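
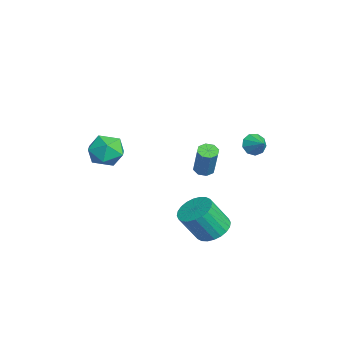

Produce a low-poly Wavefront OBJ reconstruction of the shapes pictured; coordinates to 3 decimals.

v 2.277 3.775 2.964
v 2.673 3.326 2.583
v 3.103 4.085 3.456
v 2.645 3.755 2.358
v 2.445 4.194 2.417
v 2.166 4.436 2.732
v 1.939 4.369 3.156
v 1.87 4.024 3.491
v 1.992 3.562 3.579
v 2.247 3.199 3.38
v 2.515 3.106 2.986
v 3.014 1.536 -2.687
v 3.573 2.293 -2.267
v 3.685 1.28 -0.593
v 3.126 0.524 -1.013
v 3.2 2.409 -2.172
v 3.312 1.396 -0.498
v 2.799 2.392 -2.155
v 2.911 1.379 -0.481
v 2.431 2.245 -2.22
v 2.543 1.232 -0.545
v 2.151 1.99 -2.355
v 2.263 0.977 -0.681
v 2.003 1.666 -2.541
v 2.115 0.653 -0.867
v 2.008 1.323 -2.749
v 2.12 0.31 -1.075
v 2.167 1.011 -2.948
v 2.279 -0.001 -1.274
v 2.455 0.78 -3.107
v 2.567 -0.233 -1.433
v 2.828 0.664 -3.202
v 2.94 -0.349 -1.528
v 3.229 0.681 -3.219
v 3.341 -0.332 -1.545
v 3.597 0.828 -3.155
v 3.709 -0.185 -1.48
v 3.877 1.083 -3.019
v 3.989 0.07 -1.345
v 4.025 1.407 -2.833
v 4.137 0.394 -1.159
v 4.02 1.75 -2.625
v 4.132 0.737 -0.951
v 3.861 2.061 -2.426
v 3.973 1.049 -0.752
v -1.555 1.921 -0.888
v -1.005 1.952 -1.126
v -0.215 2.01 0.711
v -0.765 1.979 0.948
v -1.191 2.366 -1.059
v -0.401 2.424 0.778
v -1.59 2.52 -0.892
v -0.8 2.578 0.944
v -1.969 2.323 -0.723
v -1.179 2.381 1.114
v -2.105 1.89 -0.651
v -1.315 1.948 1.186
v -1.919 1.476 -0.718
v -1.129 1.534 1.119
v -1.52 1.322 -0.884
v -0.73 1.38 0.952
v -1.141 1.519 -1.054
v -0.351 1.577 0.783
v -3.949 -2.055 -0.502
v -3.238 -2.729 -1.156
v -4.002 -3.411 0.836
v -3.291 -4.085 0.182
v -2.878 -3.1 0.678
v -2.845 -2.262 -0.149
v -4.395 -3.878 -0.171
v -4.362 -3.04 -0.998
v -3.514 -3.855 -0.952
v -2.576 -3.374 -0.427
v -4.664 -2.766 0.107
v -3.726 -2.285 0.632
f 2 1 4
f 2 4 3
f 4 1 5
f 4 5 3
f 5 1 6
f 5 6 3
f 6 1 7
f 6 7 3
f 7 1 8
f 7 8 3
f 8 1 9
f 8 9 3
f 9 1 10
f 9 10 3
f 10 1 11
f 10 11 3
f 11 1 2
f 11 2 3
f 13 12 16
f 13 16 14
f 14 16 17
f 14 17 15
f 16 12 18
f 16 18 17
f 17 18 19
f 17 19 15
f 18 12 20
f 18 20 19
f 19 20 21
f 19 21 15
f 20 12 22
f 20 22 21
f 21 22 23
f 21 23 15
f 22 12 24
f 22 24 23
f 23 24 25
f 23 25 15
f 24 12 26
f 24 26 25
f 25 26 27
f 25 27 15
f 26 12 28
f 26 28 27
f 27 28 29
f 27 29 15
f 28 12 30
f 28 30 29
f 29 30 31
f 29 31 15
f 30 12 32
f 30 32 31
f 31 32 33
f 31 33 15
f 32 12 34
f 32 34 33
f 33 34 35
f 33 35 15
f 34 12 36
f 34 36 35
f 35 36 37
f 35 37 15
f 36 12 38
f 36 38 37
f 37 38 39
f 37 39 15
f 38 12 40
f 38 40 39
f 39 40 41
f 39 41 15
f 40 12 42
f 40 42 41
f 41 42 43
f 41 43 15
f 42 12 44
f 42 44 43
f 43 44 45
f 43 45 15
f 44 12 13
f 44 13 45
f 45 13 14
f 45 14 15
f 47 46 50
f 47 50 48
f 48 50 51
f 48 51 49
f 50 46 52
f 50 52 51
f 51 52 53
f 51 53 49
f 52 46 54
f 52 54 53
f 53 54 55
f 53 55 49
f 54 46 56
f 54 56 55
f 55 56 57
f 55 57 49
f 56 46 58
f 56 58 57
f 57 58 59
f 57 59 49
f 58 46 60
f 58 60 59
f 59 60 61
f 59 61 49
f 60 46 62
f 60 62 61
f 61 62 63
f 61 63 49
f 62 46 47
f 62 47 63
f 63 47 48
f 63 48 49
f 64 75 69
f 64 69 65
f 64 65 71
f 64 71 74
f 64 74 75
f 65 69 73
f 69 75 68
f 75 74 66
f 74 71 70
f 71 65 72
f 67 73 68
f 67 68 66
f 67 66 70
f 67 70 72
f 67 72 73
f 68 73 69
f 66 68 75
f 70 66 74
f 72 70 71
f 73 72 65



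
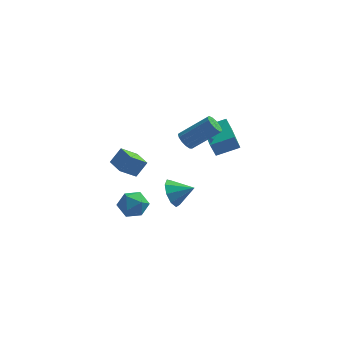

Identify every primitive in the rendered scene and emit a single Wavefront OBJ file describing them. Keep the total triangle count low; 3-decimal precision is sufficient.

v -0.767 0.126 2.656
v -0.37 0.237 2.141
v 1.285 0.566 3.489
v 0.887 0.454 4.004
v -0.513 0.567 2.236
v 1.142 0.896 3.585
v -0.737 0.756 2.464
v 0.918 1.085 3.813
v -0.97 0.746 2.753
v 0.684 1.075 4.102
v -1.14 0.538 3.012
v 0.515 0.867 4.36
v -1.191 0.2 3.157
v 0.464 0.529 4.505
v -1.107 -0.162 3.143
v 0.548 0.167 4.491
v -0.916 -0.433 2.974
v 0.739 -0.104 4.323
v -0.678 -0.526 2.704
v 0.977 -0.198 4.053
v -0.468 -0.413 2.419
v 1.187 -0.084 3.768
v -0.353 -0.128 2.209
v 1.302 0.201 3.558
v -3.873 -3.109 -0.833
v -3.097 -2.698 -0.402
v -3.543 -4.482 -0.118
v -2.767 -4.071 0.313
v -3.67 -3.803 0.575
v -3.874 -2.955 0.133
v -2.766 -4.225 -0.653
v -2.97 -3.377 -1.095
v -2.413 -3.388 -0.291
v -2.972 -3.127 0.468
v -3.668 -4.053 -0.988
v -4.227 -3.792 -0.229
v -1.667 1.72 -3.203
v -1.288 2.305 -3.974
v -0.373 1.68 -2.597
v -1.522 2.721 -3.447
v -1.824 2.668 -2.805
v -2.053 2.172 -2.349
v -2.101 1.464 -2.293
v -1.946 0.876 -2.663
v -1.661 0.683 -3.285
v -1.379 0.975 -3.869
v -1.232 1.616 -4.141
v 0.786 2.765 -0.411
v 0.449 2.568 0.628
v 0.133 4.786 -0.239
v -0.204 4.588 0.8
v 2.184 3.172 0.12
v 1.847 2.974 1.159
v 1.531 5.192 0.292
v 1.194 4.995 1.331
v -3.273 -2.429 1.256
v -4.131 -2.96 2.06
v -3.965 -1.39 1.202
v -4.823 -1.921 2.007
v -2.697 -1.999 2.153
v -3.555 -2.53 2.958
v -3.389 -0.96 2.1
v -4.247 -1.491 2.904
f 2 1 5
f 2 5 3
f 3 5 6
f 3 6 4
f 5 1 7
f 5 7 6
f 6 7 8
f 6 8 4
f 7 1 9
f 7 9 8
f 8 9 10
f 8 10 4
f 9 1 11
f 9 11 10
f 10 11 12
f 10 12 4
f 11 1 13
f 11 13 12
f 12 13 14
f 12 14 4
f 13 1 15
f 13 15 14
f 14 15 16
f 14 16 4
f 15 1 17
f 15 17 16
f 16 17 18
f 16 18 4
f 17 1 19
f 17 19 18
f 18 19 20
f 18 20 4
f 19 1 21
f 19 21 20
f 20 21 22
f 20 22 4
f 21 1 23
f 21 23 22
f 22 23 24
f 22 24 4
f 23 1 2
f 23 2 24
f 24 2 3
f 24 3 4
f 25 36 30
f 25 30 26
f 25 26 32
f 25 32 35
f 25 35 36
f 26 30 34
f 30 36 29
f 36 35 27
f 35 32 31
f 32 26 33
f 28 34 29
f 28 29 27
f 28 27 31
f 28 31 33
f 28 33 34
f 29 34 30
f 27 29 36
f 31 27 35
f 33 31 32
f 34 33 26
f 38 37 40
f 38 40 39
f 40 37 41
f 40 41 39
f 41 37 42
f 41 42 39
f 42 37 43
f 42 43 39
f 43 37 44
f 43 44 39
f 44 37 45
f 44 45 39
f 45 37 46
f 45 46 39
f 46 37 47
f 46 47 39
f 47 37 38
f 47 38 39
f 49 51 48
f 52 49 48
f 48 51 50
f 50 52 48
f 49 55 51
f 53 49 52
f 53 55 49
f 51 55 50
f 54 52 50
f 50 55 54
f 54 53 52
f 55 53 54
f 57 59 56
f 60 57 56
f 56 59 58
f 58 60 56
f 57 63 59
f 61 57 60
f 61 63 57
f 59 63 58
f 62 60 58
f 58 63 62
f 62 61 60
f 63 61 62



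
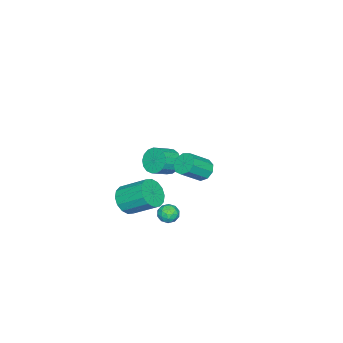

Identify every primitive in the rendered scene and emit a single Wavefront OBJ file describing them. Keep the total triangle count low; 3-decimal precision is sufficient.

v 3.468 2.422 2.631
v 3.929 2.918 2.455
v 4.914 2.334 3.393
v 4.452 1.838 3.569
v 3.664 3.065 2.826
v 4.649 2.481 3.763
v 3.307 2.912 3.105
v 4.291 2.327 4.043
v 3.025 2.529 3.163
v 4.009 1.945 4.1
v 2.95 2.096 2.972
v 3.935 1.512 3.909
v 3.118 1.816 2.621
v 4.102 1.232 3.559
v 3.449 1.819 2.275
v 4.433 1.235 3.213
v 3.789 2.105 2.096
v 4.774 1.521 3.034
v 3.979 2.539 2.167
v 4.963 1.954 3.105
v 0.343 -0.701 -3.698
v 0.688 -0.537 -4.24
v 1.092 -1.423 -3.44
v 1.437 -1.259 -3.982
v 1.385 -0.83 -3.48
v 0.922 -0.384 -3.64
v 0.858 -1.576 -4.04
v 0.395 -1.13 -4.2
v 1.006 -1.079 -4.451
v 1.331 -0.617 -4.105
v 0.449 -1.343 -3.575
v 0.774 -0.881 -3.229
v 0.45 -0.556 -3.992
v 1.33 -1.404 -3.688
v 1.3 -1.152 -3.393
v 1.502 -1.056 -3.712
v 0.588 -0.465 -3.639
v 0.79 -0.369 -3.957
v 1.2 -0.541 -3.511
v 0.99 -1.591 -3.723
v 1.192 -1.495 -4.041
v 0.278 -0.904 -3.968
v 0.48 -0.808 -4.287
v 0.58 -1.419 -4.169
v 0.839 -0.778 -4.434
v 1.279 -1.202 -4.283
v 0.939 -1.389 -4.317
v 0.667 -1.126 -4.411
v 1.03 -0.507 -4.231
v 1.471 -0.931 -4.079
v 1.44 -0.678 -3.785
v 1.168 -0.416 -3.878
v 1.217 -0.825 -4.355
v 0.309 -1.029 -3.601
v 0.75 -1.453 -3.449
v 0.612 -1.544 -3.802
v 0.34 -1.282 -3.895
v 0.501 -0.758 -3.397
v 0.941 -1.182 -3.246
v 1.113 -0.834 -3.269
v 0.841 -0.571 -3.363
v 0.563 -1.135 -3.325
v 1.694 -3.089 -2.928
v 2.61 -2.878 -3.124
v 2.481 -1.339 -2.068
v 1.566 -1.551 -1.872
v 2.347 -2.654 -3.482
v 2.218 -1.116 -2.426
v 1.909 -2.547 -3.691
v 1.78 -1.009 -2.635
v 1.414 -2.586 -3.696
v 1.285 -1.048 -2.64
v 0.993 -2.759 -3.495
v 0.865 -1.221 -2.439
v 0.761 -3.02 -3.142
v 0.632 -1.482 -2.086
v 0.779 -3.301 -2.732
v 0.65 -1.762 -1.676
v 1.042 -3.524 -2.374
v 0.913 -1.986 -1.318
v 1.48 -3.631 -2.165
v 1.351 -2.093 -1.109
v 1.975 -3.592 -2.16
v 1.846 -2.054 -1.104
v 2.395 -3.419 -2.361
v 2.267 -1.881 -1.305
v 2.628 -3.158 -2.714
v 2.499 -1.62 -1.658
v -3.492 -3.29 -3.187
v -3.14 -3.567 -3.956
v -2.115 -3.968 -3.342
v -2.468 -3.69 -2.573
v -3.004 -3.165 -3.921
v -1.979 -3.566 -3.307
v -2.98 -2.791 -3.717
v -1.955 -3.192 -3.103
v -3.073 -2.532 -3.392
v -2.048 -2.933 -2.778
v -3.262 -2.446 -3.02
v -2.238 -2.847 -2.407
v -3.504 -2.554 -2.687
v -2.479 -2.954 -2.073
v -3.743 -2.83 -2.468
v -2.719 -3.23 -1.854
v -3.925 -3.211 -2.413
v -2.9 -3.612 -1.799
v -4.008 -3.611 -2.536
v -2.983 -4.011 -1.922
v -3.972 -3.936 -2.808
v -2.948 -4.337 -2.194
v -3.827 -4.114 -3.167
v -2.802 -4.515 -2.553
v -3.605 -4.103 -3.53
v -2.58 -4.504 -2.916
v -3.357 -3.905 -3.815
v -2.332 -4.306 -3.201
f 2 1 5
f 2 5 3
f 3 5 6
f 3 6 4
f 5 1 7
f 5 7 6
f 6 7 8
f 6 8 4
f 7 1 9
f 7 9 8
f 8 9 10
f 8 10 4
f 9 1 11
f 9 11 10
f 10 11 12
f 10 12 4
f 11 1 13
f 11 13 12
f 12 13 14
f 12 14 4
f 13 1 15
f 13 15 14
f 14 15 16
f 14 16 4
f 15 1 17
f 15 17 16
f 16 17 18
f 16 18 4
f 17 1 19
f 17 19 18
f 18 19 20
f 18 20 4
f 19 1 2
f 19 2 20
f 20 2 3
f 20 3 4
f 21 58 37
f 58 32 61
f 37 61 26
f 58 61 37
f 21 37 33
f 37 26 38
f 33 38 22
f 37 38 33
f 21 33 42
f 33 22 43
f 42 43 28
f 33 43 42
f 21 42 54
f 42 28 57
f 54 57 31
f 42 57 54
f 21 54 58
f 54 31 62
f 58 62 32
f 54 62 58
f 22 38 49
f 38 26 52
f 49 52 30
f 38 52 49
f 26 61 39
f 61 32 60
f 39 60 25
f 61 60 39
f 32 62 59
f 62 31 55
f 59 55 23
f 62 55 59
f 31 57 56
f 57 28 44
f 56 44 27
f 57 44 56
f 28 43 48
f 43 22 45
f 48 45 29
f 43 45 48
f 24 50 36
f 50 30 51
f 36 51 25
f 50 51 36
f 24 36 34
f 36 25 35
f 34 35 23
f 36 35 34
f 24 34 41
f 34 23 40
f 41 40 27
f 34 40 41
f 24 41 46
f 41 27 47
f 46 47 29
f 41 47 46
f 24 46 50
f 46 29 53
f 50 53 30
f 46 53 50
f 25 51 39
f 51 30 52
f 39 52 26
f 51 52 39
f 23 35 59
f 35 25 60
f 59 60 32
f 35 60 59
f 27 40 56
f 40 23 55
f 56 55 31
f 40 55 56
f 29 47 48
f 47 27 44
f 48 44 28
f 47 44 48
f 30 53 49
f 53 29 45
f 49 45 22
f 53 45 49
f 64 63 67
f 64 67 65
f 65 67 68
f 65 68 66
f 67 63 69
f 67 69 68
f 68 69 70
f 68 70 66
f 69 63 71
f 69 71 70
f 70 71 72
f 70 72 66
f 71 63 73
f 71 73 72
f 72 73 74
f 72 74 66
f 73 63 75
f 73 75 74
f 74 75 76
f 74 76 66
f 75 63 77
f 75 77 76
f 76 77 78
f 76 78 66
f 77 63 79
f 77 79 78
f 78 79 80
f 78 80 66
f 79 63 81
f 79 81 80
f 80 81 82
f 80 82 66
f 81 63 83
f 81 83 82
f 82 83 84
f 82 84 66
f 83 63 85
f 83 85 84
f 84 85 86
f 84 86 66
f 85 63 87
f 85 87 86
f 86 87 88
f 86 88 66
f 87 63 64
f 87 64 88
f 88 64 65
f 88 65 66
f 90 89 93
f 90 93 91
f 91 93 94
f 91 94 92
f 93 89 95
f 93 95 94
f 94 95 96
f 94 96 92
f 95 89 97
f 95 97 96
f 96 97 98
f 96 98 92
f 97 89 99
f 97 99 98
f 98 99 100
f 98 100 92
f 99 89 101
f 99 101 100
f 100 101 102
f 100 102 92
f 101 89 103
f 101 103 102
f 102 103 104
f 102 104 92
f 103 89 105
f 103 105 104
f 104 105 106
f 104 106 92
f 105 89 107
f 105 107 106
f 106 107 108
f 106 108 92
f 107 89 109
f 107 109 108
f 108 109 110
f 108 110 92
f 109 89 111
f 109 111 110
f 110 111 112
f 110 112 92
f 111 89 113
f 111 113 112
f 112 113 114
f 112 114 92
f 113 89 115
f 113 115 114
f 114 115 116
f 114 116 92
f 115 89 90
f 115 90 116
f 116 90 91
f 116 91 92



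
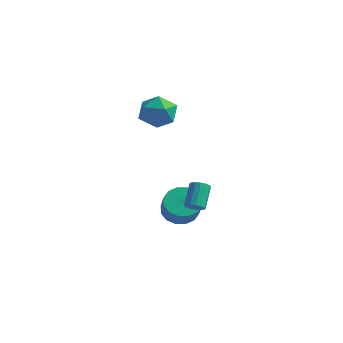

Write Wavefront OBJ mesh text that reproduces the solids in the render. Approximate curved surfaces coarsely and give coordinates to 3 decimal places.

v 1.988 -1.473 -1.091
v 2.429 -1.161 -1.198
v 2.032 -0.216 -0.076
v 1.592 -0.527 0.031
v 2.222 -1.054 -1.361
v 1.825 -0.109 -0.239
v 1.952 -1.059 -1.452
v 1.556 -0.114 -0.33
v 1.692 -1.175 -1.446
v 1.296 -0.23 -0.324
v 1.512 -1.371 -1.346
v 1.115 -0.425 -0.223
v 1.459 -1.594 -1.176
v 1.062 -0.648 -0.054
v 1.548 -1.784 -0.984
v 1.151 -0.839 0.138
v 1.755 -1.891 -0.821
v 1.358 -0.946 0.301
v 2.024 -1.886 -0.73
v 1.628 -0.941 0.392
v 2.284 -1.77 -0.736
v 1.888 -0.825 0.386
v 2.465 -1.575 -0.837
v 2.068 -0.629 0.286
v 2.518 -1.352 -1.006
v 2.121 -0.406 0.116
v -0.787 0.781 -3.007
v 0.061 1.336 -3.238
v 0.855 0.595 -2.104
v 0.007 0.039 -1.873
v -0.199 1.626 -2.866
v 0.596 0.885 -1.733
v -0.616 1.69 -2.532
v 0.178 0.949 -1.399
v -1.079 1.51 -2.325
v -0.285 0.769 -1.192
v -1.464 1.134 -2.301
v -0.67 0.393 -1.168
v -1.668 0.664 -2.466
v -0.874 -0.077 -1.332
v -1.635 0.225 -2.776
v -0.841 -0.516 -1.642
v -1.376 -0.065 -3.147
v -0.581 -0.806 -2.014
v -0.958 -0.129 -3.481
v -0.164 -0.87 -2.348
v -0.495 0.051 -3.688
v 0.299 -0.69 -2.555
v -0.11 0.427 -3.712
v 0.684 -0.314 -2.579
v 0.094 0.897 -3.548
v 0.888 0.156 -2.414
v -2.609 1.634 4.257
v -1.989 1.618 3.268
v -2.411 -0.238 4.412
v -1.791 -0.254 3.423
v -1.345 0.237 4.384
v -1.468 1.394 4.288
v -2.932 -0.014 3.392
v -3.055 1.143 3.296
v -2.188 0.6 2.734
v -1.208 0.754 3.347
v -3.192 0.626 4.333
v -2.212 0.78 4.946
f 2 1 5
f 2 5 3
f 3 5 6
f 3 6 4
f 5 1 7
f 5 7 6
f 6 7 8
f 6 8 4
f 7 1 9
f 7 9 8
f 8 9 10
f 8 10 4
f 9 1 11
f 9 11 10
f 10 11 12
f 10 12 4
f 11 1 13
f 11 13 12
f 12 13 14
f 12 14 4
f 13 1 15
f 13 15 14
f 14 15 16
f 14 16 4
f 15 1 17
f 15 17 16
f 16 17 18
f 16 18 4
f 17 1 19
f 17 19 18
f 18 19 20
f 18 20 4
f 19 1 21
f 19 21 20
f 20 21 22
f 20 22 4
f 21 1 23
f 21 23 22
f 22 23 24
f 22 24 4
f 23 1 25
f 23 25 24
f 24 25 26
f 24 26 4
f 25 1 2
f 25 2 26
f 26 2 3
f 26 3 4
f 28 27 31
f 28 31 29
f 29 31 32
f 29 32 30
f 31 27 33
f 31 33 32
f 32 33 34
f 32 34 30
f 33 27 35
f 33 35 34
f 34 35 36
f 34 36 30
f 35 27 37
f 35 37 36
f 36 37 38
f 36 38 30
f 37 27 39
f 37 39 38
f 38 39 40
f 38 40 30
f 39 27 41
f 39 41 40
f 40 41 42
f 40 42 30
f 41 27 43
f 41 43 42
f 42 43 44
f 42 44 30
f 43 27 45
f 43 45 44
f 44 45 46
f 44 46 30
f 45 27 47
f 45 47 46
f 46 47 48
f 46 48 30
f 47 27 49
f 47 49 48
f 48 49 50
f 48 50 30
f 49 27 51
f 49 51 50
f 50 51 52
f 50 52 30
f 51 27 28
f 51 28 52
f 52 28 29
f 52 29 30
f 53 64 58
f 53 58 54
f 53 54 60
f 53 60 63
f 53 63 64
f 54 58 62
f 58 64 57
f 64 63 55
f 63 60 59
f 60 54 61
f 56 62 57
f 56 57 55
f 56 55 59
f 56 59 61
f 56 61 62
f 57 62 58
f 55 57 64
f 59 55 63
f 61 59 60
f 62 61 54



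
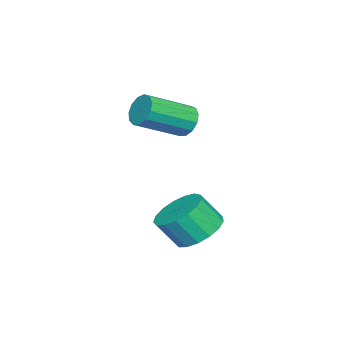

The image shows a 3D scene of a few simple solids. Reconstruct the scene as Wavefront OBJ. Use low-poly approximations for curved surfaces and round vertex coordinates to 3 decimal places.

v -1.114 0.764 0.631
v -0.628 0.91 0.148
v 0.6 -0.338 1.007
v 0.114 -0.484 1.489
v -0.573 1.167 0.443
v 0.655 -0.082 1.301
v -0.689 1.296 0.797
v 0.538 0.047 1.656
v -0.941 1.256 1.098
v 0.287 0.007 1.957
v -1.247 1.06 1.251
v -0.02 -0.189 2.11
v -1.511 0.77 1.207
v -0.284 -0.479 2.066
v -1.649 0.478 0.98
v -0.421 -0.77 1.838
v -1.617 0.278 0.642
v -0.389 -0.971 1.5
v -1.425 0.231 0.3
v -0.197 -1.017 1.159
v -1.134 0.354 0.064
v 0.093 -0.894 0.922
v -0.837 0.607 0.007
v 0.39 -0.641 0.866
v 2.106 2.315 -2.962
v 2.797 1.828 -3.458
v 3.045 1.138 -2.433
v 2.354 1.625 -1.938
v 3.028 2.19 -3.27
v 3.276 1.501 -2.245
v 3.047 2.581 -3.012
v 3.296 1.892 -1.987
v 2.851 2.911 -2.742
v 3.1 2.222 -1.717
v 2.485 3.105 -2.523
v 2.733 2.415 -1.498
v 2.031 3.117 -2.405
v 2.28 2.428 -1.38
v 1.594 2.946 -2.414
v 1.843 2.256 -1.389
v 1.275 2.63 -2.549
v 1.524 1.94 -1.524
v 1.146 2.242 -2.779
v 1.395 1.552 -1.754
v 1.237 1.87 -3.05
v 1.485 1.181 -2.026
v 1.526 1.601 -3.302
v 1.775 0.911 -2.277
v 1.949 1.495 -3.476
v 2.198 0.805 -2.451
v 2.407 1.577 -3.532
v 2.656 0.887 -2.507
f 2 1 5
f 2 5 3
f 3 5 6
f 3 6 4
f 5 1 7
f 5 7 6
f 6 7 8
f 6 8 4
f 7 1 9
f 7 9 8
f 8 9 10
f 8 10 4
f 9 1 11
f 9 11 10
f 10 11 12
f 10 12 4
f 11 1 13
f 11 13 12
f 12 13 14
f 12 14 4
f 13 1 15
f 13 15 14
f 14 15 16
f 14 16 4
f 15 1 17
f 15 17 16
f 16 17 18
f 16 18 4
f 17 1 19
f 17 19 18
f 18 19 20
f 18 20 4
f 19 1 21
f 19 21 20
f 20 21 22
f 20 22 4
f 21 1 23
f 21 23 22
f 22 23 24
f 22 24 4
f 23 1 2
f 23 2 24
f 24 2 3
f 24 3 4
f 26 25 29
f 26 29 27
f 27 29 30
f 27 30 28
f 29 25 31
f 29 31 30
f 30 31 32
f 30 32 28
f 31 25 33
f 31 33 32
f 32 33 34
f 32 34 28
f 33 25 35
f 33 35 34
f 34 35 36
f 34 36 28
f 35 25 37
f 35 37 36
f 36 37 38
f 36 38 28
f 37 25 39
f 37 39 38
f 38 39 40
f 38 40 28
f 39 25 41
f 39 41 40
f 40 41 42
f 40 42 28
f 41 25 43
f 41 43 42
f 42 43 44
f 42 44 28
f 43 25 45
f 43 45 44
f 44 45 46
f 44 46 28
f 45 25 47
f 45 47 46
f 46 47 48
f 46 48 28
f 47 25 49
f 47 49 48
f 48 49 50
f 48 50 28
f 49 25 51
f 49 51 50
f 50 51 52
f 50 52 28
f 51 25 26
f 51 26 52
f 52 26 27
f 52 27 28



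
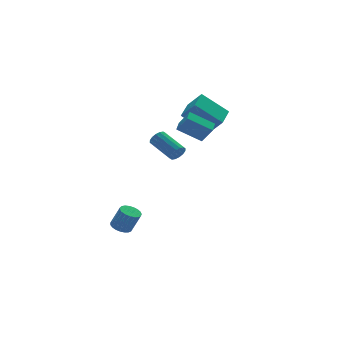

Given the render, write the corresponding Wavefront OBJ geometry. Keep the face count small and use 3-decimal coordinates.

v -2.849 1.936 -4.4
v -2.399 1.496 -4.683
v -1.941 1.104 -3.342
v -2.391 1.544 -3.06
v -2.244 1.737 -4.665
v -1.786 1.345 -3.325
v -2.194 2.012 -4.602
v -1.735 1.62 -3.261
v -2.257 2.274 -4.504
v -1.798 1.882 -3.163
v -2.422 2.478 -4.388
v -1.964 2.086 -3.047
v -2.661 2.588 -4.274
v -2.203 2.196 -2.933
v -2.933 2.585 -4.182
v -2.475 2.193 -2.841
v -3.19 2.47 -4.127
v -2.732 2.078 -2.787
v -3.388 2.263 -4.12
v -2.93 1.871 -2.78
v -3.493 1.999 -4.162
v -3.035 1.607 -2.821
v -3.487 1.724 -4.244
v -3.029 1.332 -2.904
v -3.37 1.486 -4.354
v -2.912 1.094 -3.013
v -3.163 1.326 -4.471
v -2.705 0.934 -3.131
v -2.902 1.271 -4.577
v -2.444 0.879 -3.236
v -2.632 1.331 -4.652
v -2.174 0.939 -3.311
v 2.624 1.637 2.434
v 3.209 0.938 3.458
v 1.217 2.452 3.795
v 1.802 1.753 4.818
v 3.638 2.907 2.722
v 4.223 2.208 3.745
v 2.231 3.722 4.082
v 2.816 3.023 5.106
v -0.5 -0.947 2.294
v -0.26 -0.643 1.862
v -0.84 0.911 2.635
v -1.08 0.607 3.066
v -0.539 -0.701 1.77
v -1.119 0.853 2.542
v -0.809 -0.826 1.818
v -1.388 0.729 2.59
v -0.995 -0.982 1.993
v -1.575 0.572 2.766
v -1.049 -1.13 2.249
v -1.629 0.425 3.022
v -0.956 -1.228 2.517
v -1.535 0.326 3.29
v -0.74 -1.251 2.725
v -1.32 0.303 3.498
v -0.461 -1.193 2.818
v -1.041 0.361 3.59
v -0.192 -1.069 2.77
v -0.771 0.486 3.542
v -0.005 -0.912 2.594
v -0.585 0.642 3.367
v 0.049 -0.765 2.338
v -0.531 0.79 3.111
v -0.045 -0.666 2.07
v -0.624 0.888 2.843
v 1.826 -0.65 3.64
v 0.513 -0.002 4.562
v 1.392 -0.104 2.639
v 0.079 0.544 3.56
v 2.301 0.056 3.82
v 0.988 0.704 4.741
v 1.867 0.602 2.818
v 0.554 1.25 3.74
f 2 1 5
f 2 5 3
f 3 5 6
f 3 6 4
f 5 1 7
f 5 7 6
f 6 7 8
f 6 8 4
f 7 1 9
f 7 9 8
f 8 9 10
f 8 10 4
f 9 1 11
f 9 11 10
f 10 11 12
f 10 12 4
f 11 1 13
f 11 13 12
f 12 13 14
f 12 14 4
f 13 1 15
f 13 15 14
f 14 15 16
f 14 16 4
f 15 1 17
f 15 17 16
f 16 17 18
f 16 18 4
f 17 1 19
f 17 19 18
f 18 19 20
f 18 20 4
f 19 1 21
f 19 21 20
f 20 21 22
f 20 22 4
f 21 1 23
f 21 23 22
f 22 23 24
f 22 24 4
f 23 1 25
f 23 25 24
f 24 25 26
f 24 26 4
f 25 1 27
f 25 27 26
f 26 27 28
f 26 28 4
f 27 1 29
f 27 29 28
f 28 29 30
f 28 30 4
f 29 1 31
f 29 31 30
f 30 31 32
f 30 32 4
f 31 1 2
f 31 2 32
f 32 2 3
f 32 3 4
f 34 36 33
f 37 34 33
f 33 36 35
f 35 37 33
f 34 40 36
f 38 34 37
f 38 40 34
f 36 40 35
f 39 37 35
f 35 40 39
f 39 38 37
f 40 38 39
f 42 41 45
f 42 45 43
f 43 45 46
f 43 46 44
f 45 41 47
f 45 47 46
f 46 47 48
f 46 48 44
f 47 41 49
f 47 49 48
f 48 49 50
f 48 50 44
f 49 41 51
f 49 51 50
f 50 51 52
f 50 52 44
f 51 41 53
f 51 53 52
f 52 53 54
f 52 54 44
f 53 41 55
f 53 55 54
f 54 55 56
f 54 56 44
f 55 41 57
f 55 57 56
f 56 57 58
f 56 58 44
f 57 41 59
f 57 59 58
f 58 59 60
f 58 60 44
f 59 41 61
f 59 61 60
f 60 61 62
f 60 62 44
f 61 41 63
f 61 63 62
f 62 63 64
f 62 64 44
f 63 41 65
f 63 65 64
f 64 65 66
f 64 66 44
f 65 41 42
f 65 42 66
f 66 42 43
f 66 43 44
f 68 70 67
f 71 68 67
f 67 70 69
f 69 71 67
f 68 74 70
f 72 68 71
f 72 74 68
f 70 74 69
f 73 71 69
f 69 74 73
f 73 72 71
f 74 72 73



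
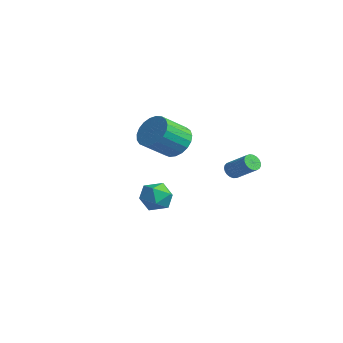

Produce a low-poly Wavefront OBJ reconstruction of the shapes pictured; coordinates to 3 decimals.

v -2.506 2.646 -4.696
v -2.059 3.24 -3.908
v -2.281 1.2 -3.732
v -1.834 1.794 -2.944
v -2.891 1.89 -3.162
v -3.03 2.784 -3.758
v -1.31 1.656 -3.882
v -1.449 2.55 -4.478
v -1.32 2.628 -3.406
v -2.297 2.773 -2.96
v -2.043 1.667 -4.68
v -3.02 1.812 -4.234
v 3.13 3.518 -0.199
v 3.48 3.345 -0.601
v 4.76 3.708 0.358
v 4.41 3.882 0.759
v 3.455 3.57 -0.653
v 4.735 3.933 0.306
v 3.373 3.787 -0.626
v 4.654 4.15 0.332
v 3.25 3.957 -0.526
v 4.53 4.32 0.433
v 3.106 4.052 -0.369
v 4.386 4.415 0.589
v 2.966 4.054 -0.183
v 4.246 4.417 0.775
v 2.854 3.963 0
v 4.135 4.326 0.959
v 2.79 3.796 0.149
v 4.071 4.159 1.108
v 2.785 3.581 0.238
v 4.065 3.944 1.196
v 2.839 3.355 0.251
v 4.12 3.718 1.209
v 2.944 3.157 0.186
v 4.224 3.52 1.144
v 3.081 3.022 0.055
v 4.361 3.385 1.013
v 3.226 2.972 -0.121
v 4.506 3.335 0.838
v 3.355 3.017 -0.31
v 4.635 3.381 0.649
v 3.444 3.149 -0.479
v 4.724 3.512 0.479
v 2.088 0.71 2.162
v 2.761 0.196 1.493
v 2.725 -1.304 2.608
v 2.052 -0.79 3.278
v 3.047 0.399 1.774
v 3.01 -1.102 2.89
v 3.166 0.655 2.123
v 3.13 -0.845 3.238
v 3.099 0.921 2.479
v 3.063 -0.579 3.594
v 2.857 1.151 2.78
v 2.821 -0.35 3.895
v 2.482 1.304 2.974
v 2.446 -0.197 4.089
v 2.039 1.355 3.028
v 2.003 -0.146 4.143
v 1.605 1.294 2.932
v 1.569 -0.207 4.047
v 1.254 1.132 2.703
v 1.218 -0.368 3.818
v 1.047 0.898 2.381
v 1.011 -0.603 3.496
v 1.02 0.631 2.021
v 0.984 -0.87 3.136
v 1.178 0.377 1.685
v 1.142 -1.123 2.8
v 1.493 0.182 1.432
v 1.457 -1.319 2.547
v 1.911 0.077 1.305
v 1.875 -1.423 2.421
v 2.36 0.083 1.327
v 2.324 -1.418 2.442
f 1 12 6
f 1 6 2
f 1 2 8
f 1 8 11
f 1 11 12
f 2 6 10
f 6 12 5
f 12 11 3
f 11 8 7
f 8 2 9
f 4 10 5
f 4 5 3
f 4 3 7
f 4 7 9
f 4 9 10
f 5 10 6
f 3 5 12
f 7 3 11
f 9 7 8
f 10 9 2
f 14 13 17
f 14 17 15
f 15 17 18
f 15 18 16
f 17 13 19
f 17 19 18
f 18 19 20
f 18 20 16
f 19 13 21
f 19 21 20
f 20 21 22
f 20 22 16
f 21 13 23
f 21 23 22
f 22 23 24
f 22 24 16
f 23 13 25
f 23 25 24
f 24 25 26
f 24 26 16
f 25 13 27
f 25 27 26
f 26 27 28
f 26 28 16
f 27 13 29
f 27 29 28
f 28 29 30
f 28 30 16
f 29 13 31
f 29 31 30
f 30 31 32
f 30 32 16
f 31 13 33
f 31 33 32
f 32 33 34
f 32 34 16
f 33 13 35
f 33 35 34
f 34 35 36
f 34 36 16
f 35 13 37
f 35 37 36
f 36 37 38
f 36 38 16
f 37 13 39
f 37 39 38
f 38 39 40
f 38 40 16
f 39 13 41
f 39 41 40
f 40 41 42
f 40 42 16
f 41 13 43
f 41 43 42
f 42 43 44
f 42 44 16
f 43 13 14
f 43 14 44
f 44 14 15
f 44 15 16
f 46 45 49
f 46 49 47
f 47 49 50
f 47 50 48
f 49 45 51
f 49 51 50
f 50 51 52
f 50 52 48
f 51 45 53
f 51 53 52
f 52 53 54
f 52 54 48
f 53 45 55
f 53 55 54
f 54 55 56
f 54 56 48
f 55 45 57
f 55 57 56
f 56 57 58
f 56 58 48
f 57 45 59
f 57 59 58
f 58 59 60
f 58 60 48
f 59 45 61
f 59 61 60
f 60 61 62
f 60 62 48
f 61 45 63
f 61 63 62
f 62 63 64
f 62 64 48
f 63 45 65
f 63 65 64
f 64 65 66
f 64 66 48
f 65 45 67
f 65 67 66
f 66 67 68
f 66 68 48
f 67 45 69
f 67 69 68
f 68 69 70
f 68 70 48
f 69 45 71
f 69 71 70
f 70 71 72
f 70 72 48
f 71 45 73
f 71 73 72
f 72 73 74
f 72 74 48
f 73 45 75
f 73 75 74
f 74 75 76
f 74 76 48
f 75 45 46
f 75 46 76
f 76 46 47
f 76 47 48



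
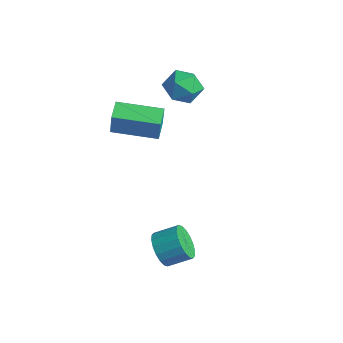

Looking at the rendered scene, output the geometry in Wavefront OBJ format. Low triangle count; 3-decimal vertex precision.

v -1.788 3.706 2.163
v -1.021 3.806 2.762
v -2.259 2.434 2.978
v -1.492 2.534 3.577
v -2.216 3.19 3.596
v -1.925 3.977 3.093
v -1.355 2.263 2.647
v -1.064 3.05 2.144
v -0.753 2.914 3.061
v -1.286 3.487 3.648
v -1.994 2.753 2.092
v -2.527 3.326 2.679
v 2.432 -1.533 -2.734
v 2.886 -1.424 -3.468
v 3.543 -0.599 -2.939
v 3.088 -0.707 -2.206
v 2.597 -1.169 -3.507
v 3.254 -0.344 -2.978
v 2.275 -0.986 -3.393
v 2.932 -0.161 -2.864
v 1.985 -0.912 -3.149
v 2.642 -0.086 -2.62
v 1.782 -0.96 -2.822
v 2.439 -0.135 -2.293
v 1.709 -1.122 -2.478
v 2.366 -0.297 -1.949
v 1.778 -1.365 -2.185
v 2.435 -0.54 -1.656
v 1.977 -1.641 -2.001
v 2.634 -0.816 -1.472
v 2.266 -1.896 -1.962
v 2.923 -1.071 -1.433
v 2.588 -2.079 -2.076
v 3.245 -1.254 -1.547
v 2.878 -2.154 -2.32
v 3.535 -1.328 -1.791
v 3.081 -2.105 -2.647
v 3.738 -1.28 -2.118
v 3.154 -1.943 -2.991
v 3.811 -1.118 -2.462
v 3.085 -1.7 -3.284
v 3.742 -0.875 -2.755
v -2.766 0.197 1.695
v -2.456 0.049 2.991
v -1.201 1.597 1.481
v -0.891 1.448 2.776
v -2.149 -0.528 1.464
v -1.839 -0.677 2.759
v -0.584 0.871 1.249
v -0.274 0.723 2.545
f 1 12 6
f 1 6 2
f 1 2 8
f 1 8 11
f 1 11 12
f 2 6 10
f 6 12 5
f 12 11 3
f 11 8 7
f 8 2 9
f 4 10 5
f 4 5 3
f 4 3 7
f 4 7 9
f 4 9 10
f 5 10 6
f 3 5 12
f 7 3 11
f 9 7 8
f 10 9 2
f 14 13 17
f 14 17 15
f 15 17 18
f 15 18 16
f 17 13 19
f 17 19 18
f 18 19 20
f 18 20 16
f 19 13 21
f 19 21 20
f 20 21 22
f 20 22 16
f 21 13 23
f 21 23 22
f 22 23 24
f 22 24 16
f 23 13 25
f 23 25 24
f 24 25 26
f 24 26 16
f 25 13 27
f 25 27 26
f 26 27 28
f 26 28 16
f 27 13 29
f 27 29 28
f 28 29 30
f 28 30 16
f 29 13 31
f 29 31 30
f 30 31 32
f 30 32 16
f 31 13 33
f 31 33 32
f 32 33 34
f 32 34 16
f 33 13 35
f 33 35 34
f 34 35 36
f 34 36 16
f 35 13 37
f 35 37 36
f 36 37 38
f 36 38 16
f 37 13 39
f 37 39 38
f 38 39 40
f 38 40 16
f 39 13 41
f 39 41 40
f 40 41 42
f 40 42 16
f 41 13 14
f 41 14 42
f 42 14 15
f 42 15 16
f 44 46 43
f 47 44 43
f 43 46 45
f 45 47 43
f 44 50 46
f 48 44 47
f 48 50 44
f 46 50 45
f 49 47 45
f 45 50 49
f 49 48 47
f 50 48 49



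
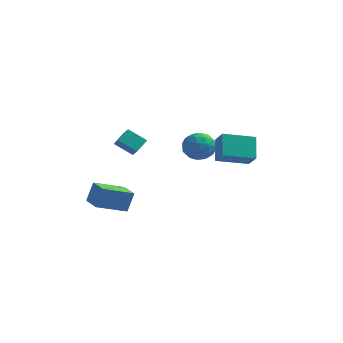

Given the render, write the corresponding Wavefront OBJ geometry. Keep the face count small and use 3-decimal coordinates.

v -0.196 1.435 0.929
v 0.718 1.888 1.294
v 0.722 0.552 -0.274
v 1.636 1.005 0.091
v 1.106 0.285 0.703
v 0.539 0.831 1.446
v 0.901 1.609 -0.426
v 0.334 2.155 0.317
v 1.396 1.995 0.457
v 1.522 1.177 1.154
v -0.082 1.263 -0.134
v 0.044 0.445 0.563
v 0.18 1.739 1.217
v 1.26 0.701 -0.197
v 0.948 0.278 0.163
v 1.485 0.544 0.377
v 0.075 1.118 1.306
v 0.612 1.384 1.521
v 0.84 0.442 1.174
v 0.828 1.056 -0.501
v 1.365 1.322 -0.286
v -0.045 1.896 0.643
v 0.492 2.162 0.857
v 0.6 1.998 -0.154
v 1.116 2.068 0.939
v 1.656 1.549 0.232
v 1.224 1.905 -0.072
v 0.89 2.225 0.365
v 1.19 1.587 1.35
v 1.73 1.068 0.643
v 1.419 0.645 1.002
v 1.085 0.966 1.439
v 1.589 1.65 0.857
v -0.29 1.372 0.377
v 0.25 0.853 -0.33
v 0.355 1.474 -0.419
v 0.021 1.795 0.018
v -0.216 0.891 0.788
v 0.324 0.372 0.081
v 0.55 0.215 0.655
v 0.216 0.535 1.092
v -0.149 0.79 0.163
v -4.161 -3.529 -2.792
v -3.863 -3.08 -1.5
v -5.088 -2.414 -2.965
v -4.789 -1.965 -1.673
v -2.631 -2.375 -3.547
v -2.332 -1.926 -2.255
v -3.557 -1.26 -3.72
v -3.259 -0.811 -2.428
v -4.646 1.72 -0.199
v -4.278 2.593 0.361
v -3.481 1.738 -0.993
v -3.113 2.611 -0.433
v -4.207 1.129 0.433
v -3.839 2.002 0.993
v -3.042 1.147 -0.361
v -2.674 2.02 0.199
v 2.278 -1.179 0.687
v 2.866 -1.909 1.573
v 2 -0.027 1.822
v 2.588 -0.758 2.707
v 4.052 -0.302 0.233
v 4.64 -1.033 1.118
v 3.774 0.849 1.367
v 4.362 0.119 2.253
f 1 38 17
f 38 12 41
f 17 41 6
f 38 41 17
f 1 17 13
f 17 6 18
f 13 18 2
f 17 18 13
f 1 13 22
f 13 2 23
f 22 23 8
f 13 23 22
f 1 22 34
f 22 8 37
f 34 37 11
f 22 37 34
f 1 34 38
f 34 11 42
f 38 42 12
f 34 42 38
f 2 18 29
f 18 6 32
f 29 32 10
f 18 32 29
f 6 41 19
f 41 12 40
f 19 40 5
f 41 40 19
f 12 42 39
f 42 11 35
f 39 35 3
f 42 35 39
f 11 37 36
f 37 8 24
f 36 24 7
f 37 24 36
f 8 23 28
f 23 2 25
f 28 25 9
f 23 25 28
f 4 30 16
f 30 10 31
f 16 31 5
f 30 31 16
f 4 16 14
f 16 5 15
f 14 15 3
f 16 15 14
f 4 14 21
f 14 3 20
f 21 20 7
f 14 20 21
f 4 21 26
f 21 7 27
f 26 27 9
f 21 27 26
f 4 26 30
f 26 9 33
f 30 33 10
f 26 33 30
f 5 31 19
f 31 10 32
f 19 32 6
f 31 32 19
f 3 15 39
f 15 5 40
f 39 40 12
f 15 40 39
f 7 20 36
f 20 3 35
f 36 35 11
f 20 35 36
f 9 27 28
f 27 7 24
f 28 24 8
f 27 24 28
f 10 33 29
f 33 9 25
f 29 25 2
f 33 25 29
f 44 46 43
f 47 44 43
f 43 46 45
f 45 47 43
f 44 50 46
f 48 44 47
f 48 50 44
f 46 50 45
f 49 47 45
f 45 50 49
f 49 48 47
f 50 48 49
f 52 54 51
f 55 52 51
f 51 54 53
f 53 55 51
f 52 58 54
f 56 52 55
f 56 58 52
f 54 58 53
f 57 55 53
f 53 58 57
f 57 56 55
f 58 56 57
f 60 62 59
f 63 60 59
f 59 62 61
f 61 63 59
f 60 66 62
f 64 60 63
f 64 66 60
f 62 66 61
f 65 63 61
f 61 66 65
f 65 64 63
f 66 64 65



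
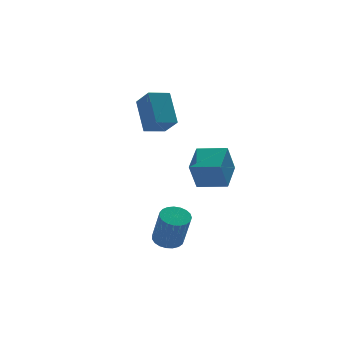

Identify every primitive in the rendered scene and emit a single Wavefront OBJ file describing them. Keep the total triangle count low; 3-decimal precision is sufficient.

v -0.774 -1.09 -4.305
v -0.314 -1.521 -4.503
v -0.267 -2.2 -2.912
v -0.726 -1.77 -2.715
v -0.161 -1.31 -4.417
v -0.114 -1.989 -2.827
v -0.114 -1.061 -4.312
v -0.067 -1.74 -2.722
v -0.181 -0.817 -4.206
v -0.134 -1.496 -2.616
v -0.351 -0.62 -4.117
v -0.303 -1.299 -2.526
v -0.593 -0.505 -4.06
v -0.546 -1.184 -2.47
v -0.867 -0.491 -4.046
v -0.82 -1.17 -2.456
v -1.125 -0.58 -4.077
v -1.077 -1.259 -2.486
v -1.322 -0.758 -4.147
v -1.274 -1.437 -2.557
v -1.424 -0.994 -4.244
v -1.376 -1.673 -2.654
v -1.413 -1.246 -4.352
v -1.366 -1.925 -2.762
v -1.293 -1.471 -4.452
v -1.245 -2.15 -2.862
v -1.082 -1.63 -4.527
v -1.035 -2.31 -2.936
v -0.818 -1.697 -4.563
v -0.771 -2.376 -2.972
v -0.546 -1.658 -4.554
v -0.499 -2.337 -2.964
v -0.291 2.675 0.285
v -0.082 1.814 1.079
v -0.138 3.876 1.549
v 0.071 3.015 2.342
v 0.709 2.745 0.098
v 0.918 1.884 0.891
v 0.862 3.946 1.361
v 1.071 3.085 2.155
v 0.278 -1.568 -1.339
v -0.172 -1.815 -0.058
v 1.074 -0.497 -0.853
v 0.625 -0.744 0.428
v 1.275 -2.396 -1.148
v 0.826 -2.643 0.133
v 2.072 -1.325 -0.662
v 1.622 -1.572 0.619
f 2 1 5
f 2 5 3
f 3 5 6
f 3 6 4
f 5 1 7
f 5 7 6
f 6 7 8
f 6 8 4
f 7 1 9
f 7 9 8
f 8 9 10
f 8 10 4
f 9 1 11
f 9 11 10
f 10 11 12
f 10 12 4
f 11 1 13
f 11 13 12
f 12 13 14
f 12 14 4
f 13 1 15
f 13 15 14
f 14 15 16
f 14 16 4
f 15 1 17
f 15 17 16
f 16 17 18
f 16 18 4
f 17 1 19
f 17 19 18
f 18 19 20
f 18 20 4
f 19 1 21
f 19 21 20
f 20 21 22
f 20 22 4
f 21 1 23
f 21 23 22
f 22 23 24
f 22 24 4
f 23 1 25
f 23 25 24
f 24 25 26
f 24 26 4
f 25 1 27
f 25 27 26
f 26 27 28
f 26 28 4
f 27 1 29
f 27 29 28
f 28 29 30
f 28 30 4
f 29 1 31
f 29 31 30
f 30 31 32
f 30 32 4
f 31 1 2
f 31 2 32
f 32 2 3
f 32 3 4
f 34 36 33
f 37 34 33
f 33 36 35
f 35 37 33
f 34 40 36
f 38 34 37
f 38 40 34
f 36 40 35
f 39 37 35
f 35 40 39
f 39 38 37
f 40 38 39
f 42 44 41
f 45 42 41
f 41 44 43
f 43 45 41
f 42 48 44
f 46 42 45
f 46 48 42
f 44 48 43
f 47 45 43
f 43 48 47
f 47 46 45
f 48 46 47



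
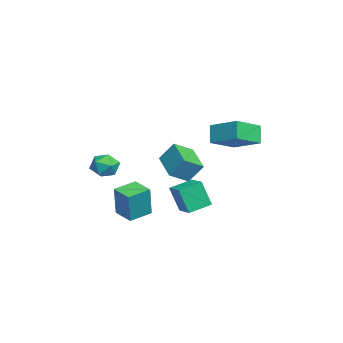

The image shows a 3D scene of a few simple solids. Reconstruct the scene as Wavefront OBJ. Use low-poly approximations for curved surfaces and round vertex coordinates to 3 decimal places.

v 0.764 -3.198 -3.329
v 1.287 -3.257 -1.203
v -0.209 -1.983 -3.056
v 0.314 -2.042 -0.93
v 1.846 -2.278 -3.57
v 2.369 -2.337 -1.444
v 0.873 -1.063 -3.297
v 1.396 -1.122 -1.171
v -0.074 0.485 0.386
v 0.596 -0.625 1.101
v 0.074 1.371 1.625
v 0.743 0.261 2.339
v 1.797 1.159 -0.319
v 2.466 0.049 0.395
v 1.944 2.045 0.919
v 2.614 0.935 1.634
v 2.381 -2.798 1.343
v 3.24 -3.263 1.385
v 1.68 -4.137 0.875
v 2.539 -4.602 0.917
v 2.103 -4.304 1.74
v 2.537 -3.477 2.03
v 2.383 -3.923 0.23
v 2.817 -3.096 0.52
v 3.242 -3.958 0.697
v 3.068 -4.194 1.631
v 1.852 -3.206 0.629
v 1.678 -3.442 1.563
v -3.491 0.456 -4.769
v -3.58 -0.183 -2.896
v -4.292 1.833 -4.337
v -4.38 1.194 -2.465
v -2.26 1.086 -4.495
v -2.348 0.447 -2.623
v -3.06 2.463 -4.064
v -3.149 1.824 -2.191
v 1.371 3.77 3.691
v 2.686 2.406 4.474
v 2.534 5.315 4.429
v 3.849 3.951 5.212
v 2.071 3.789 2.548
v 3.386 2.425 3.331
v 3.234 5.334 3.286
v 4.549 3.97 4.069
f 2 4 1
f 5 2 1
f 1 4 3
f 3 5 1
f 2 8 4
f 6 2 5
f 6 8 2
f 4 8 3
f 7 5 3
f 3 8 7
f 7 6 5
f 8 6 7
f 10 12 9
f 13 10 9
f 9 12 11
f 11 13 9
f 10 16 12
f 14 10 13
f 14 16 10
f 12 16 11
f 15 13 11
f 11 16 15
f 15 14 13
f 16 14 15
f 17 28 22
f 17 22 18
f 17 18 24
f 17 24 27
f 17 27 28
f 18 22 26
f 22 28 21
f 28 27 19
f 27 24 23
f 24 18 25
f 20 26 21
f 20 21 19
f 20 19 23
f 20 23 25
f 20 25 26
f 21 26 22
f 19 21 28
f 23 19 27
f 25 23 24
f 26 25 18
f 30 32 29
f 33 30 29
f 29 32 31
f 31 33 29
f 30 36 32
f 34 30 33
f 34 36 30
f 32 36 31
f 35 33 31
f 31 36 35
f 35 34 33
f 36 34 35
f 38 40 37
f 41 38 37
f 37 40 39
f 39 41 37
f 38 44 40
f 42 38 41
f 42 44 38
f 40 44 39
f 43 41 39
f 39 44 43
f 43 42 41
f 44 42 43



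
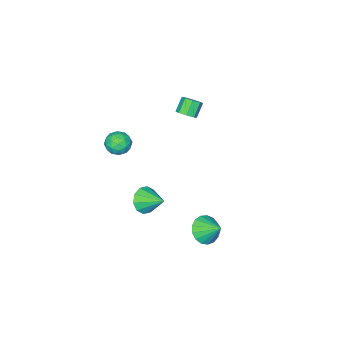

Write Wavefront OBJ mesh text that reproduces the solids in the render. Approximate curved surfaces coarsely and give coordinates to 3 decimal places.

v 0.458 -2.175 0.929
v 0.924 -1.658 1.437
v 1.516 -3.082 0.883
v 1.982 -2.565 1.391
v 1.293 -2.975 1.708
v 0.639 -2.414 1.737
v 1.801 -2.326 0.583
v 1.147 -1.765 0.612
v 1.754 -1.751 1.224
v 1.44 -2.152 1.919
v 1 -2.588 0.401
v 0.686 -2.989 1.096
v 0.598 -1.837 1.187
v 1.842 -2.903 1.133
v 1.437 -3.144 1.319
v 1.711 -2.84 1.618
v 0.431 -2.281 1.363
v 0.704 -1.977 1.662
v 0.922 -2.752 1.822
v 1.736 -2.763 0.658
v 2.009 -2.459 0.957
v 0.729 -1.9 0.702
v 1.003 -1.596 1.001
v 1.518 -1.988 0.498
v 1.359 -1.587 1.361
v 1.982 -2.121 1.333
v 1.875 -1.98 0.858
v 1.491 -1.65 0.875
v 1.175 -1.823 1.769
v 1.797 -2.356 1.742
v 1.392 -2.598 1.929
v 1.008 -2.268 1.945
v 1.663 -1.878 1.644
v 0.643 -2.384 0.578
v 1.265 -2.917 0.551
v 1.432 -2.472 0.375
v 1.048 -2.142 0.391
v 0.458 -2.619 0.987
v 1.081 -3.153 0.959
v 0.949 -3.09 1.445
v 0.565 -2.76 1.462
v 0.777 -2.862 0.676
v 0.196 -1.247 -4.189
v 0.759 -1.562 -3.464
v 0.024 0.187 -3.431
v 1.112 -1.303 -3.874
v 1.115 -1.023 -4.404
v 0.767 -0.828 -4.852
v 0.201 -0.793 -5.046
v -0.367 -0.932 -4.913
v -0.72 -1.19 -4.503
v -0.723 -1.471 -3.973
v -0.375 -1.665 -3.525
v 0.191 -1.7 -3.331
v -1.875 0.068 3.371
v -1.524 0.439 3.757
v -2.214 0.263 4.555
v -2.565 -0.108 4.169
v -1.867 0.691 3.515
v -2.558 0.516 4.313
v -2.215 0.579 3.189
v -2.905 0.403 3.987
v -2.363 0.167 2.97
v -3.054 -0.009 3.768
v -2.226 -0.303 2.985
v -2.916 -0.479 3.783
v -1.882 -0.556 3.227
v -2.573 -0.731 4.025
v -1.535 -0.443 3.553
v -2.225 -0.619 4.351
v -1.386 -0.031 3.772
v -2.077 -0.207 4.57
v -0.329 3.216 -4.308
v 0.62 3.053 -4.039
v -0.391 4.364 -3.392
v 0.656 3.352 -4.412
v 0.467 3.62 -4.76
v 0.095 3.795 -5.005
v -0.374 3.838 -5.09
v -0.833 3.738 -4.996
v -1.176 3.519 -4.745
v -1.325 3.23 -4.393
v -1.246 2.938 -4.022
v -0.957 2.71 -3.717
v -0.524 2.598 -3.547
v -0.046 2.627 -3.551
v 0.367 2.792 -3.729
f 1 38 17
f 38 12 41
f 17 41 6
f 38 41 17
f 1 17 13
f 17 6 18
f 13 18 2
f 17 18 13
f 1 13 22
f 13 2 23
f 22 23 8
f 13 23 22
f 1 22 34
f 22 8 37
f 34 37 11
f 22 37 34
f 1 34 38
f 34 11 42
f 38 42 12
f 34 42 38
f 2 18 29
f 18 6 32
f 29 32 10
f 18 32 29
f 6 41 19
f 41 12 40
f 19 40 5
f 41 40 19
f 12 42 39
f 42 11 35
f 39 35 3
f 42 35 39
f 11 37 36
f 37 8 24
f 36 24 7
f 37 24 36
f 8 23 28
f 23 2 25
f 28 25 9
f 23 25 28
f 4 30 16
f 30 10 31
f 16 31 5
f 30 31 16
f 4 16 14
f 16 5 15
f 14 15 3
f 16 15 14
f 4 14 21
f 14 3 20
f 21 20 7
f 14 20 21
f 4 21 26
f 21 7 27
f 26 27 9
f 21 27 26
f 4 26 30
f 26 9 33
f 30 33 10
f 26 33 30
f 5 31 19
f 31 10 32
f 19 32 6
f 31 32 19
f 3 15 39
f 15 5 40
f 39 40 12
f 15 40 39
f 7 20 36
f 20 3 35
f 36 35 11
f 20 35 36
f 9 27 28
f 27 7 24
f 28 24 8
f 27 24 28
f 10 33 29
f 33 9 25
f 29 25 2
f 33 25 29
f 44 43 46
f 44 46 45
f 46 43 47
f 46 47 45
f 47 43 48
f 47 48 45
f 48 43 49
f 48 49 45
f 49 43 50
f 49 50 45
f 50 43 51
f 50 51 45
f 51 43 52
f 51 52 45
f 52 43 53
f 52 53 45
f 53 43 54
f 53 54 45
f 54 43 44
f 54 44 45
f 56 55 59
f 56 59 57
f 57 59 60
f 57 60 58
f 59 55 61
f 59 61 60
f 60 61 62
f 60 62 58
f 61 55 63
f 61 63 62
f 62 63 64
f 62 64 58
f 63 55 65
f 63 65 64
f 64 65 66
f 64 66 58
f 65 55 67
f 65 67 66
f 66 67 68
f 66 68 58
f 67 55 69
f 67 69 68
f 68 69 70
f 68 70 58
f 69 55 71
f 69 71 70
f 70 71 72
f 70 72 58
f 71 55 56
f 71 56 72
f 72 56 57
f 72 57 58
f 74 73 76
f 74 76 75
f 76 73 77
f 76 77 75
f 77 73 78
f 77 78 75
f 78 73 79
f 78 79 75
f 79 73 80
f 79 80 75
f 80 73 81
f 80 81 75
f 81 73 82
f 81 82 75
f 82 73 83
f 82 83 75
f 83 73 84
f 83 84 75
f 84 73 85
f 84 85 75
f 85 73 86
f 85 86 75
f 86 73 87
f 86 87 75
f 87 73 74
f 87 74 75



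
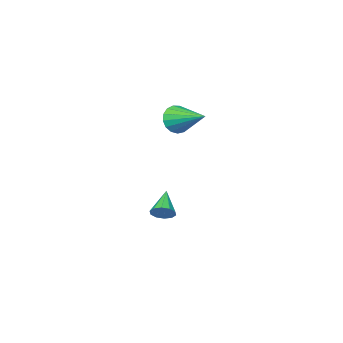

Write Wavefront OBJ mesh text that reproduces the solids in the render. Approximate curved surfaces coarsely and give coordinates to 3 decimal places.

v 2.62 0.191 2.265
v 2.984 0.011 2.896
v 2.42 1.849 2.855
v 3.244 0.121 2.674
v 3.362 0.247 2.359
v 3.309 0.361 2.023
v 3.098 0.435 1.742
v 2.778 0.454 1.581
v 2.422 0.413 1.577
v 2.11 0.321 1.73
v 1.916 0.199 2.006
v 1.883 0.076 2.342
v 2.018 -0.021 2.66
v 2.291 -0.069 2.887
v 2.64 -0.058 2.972
v 2.532 -0.932 -3.48
v 2.968 -0.975 -3.115
v 1.748 -1.768 -2.64
v 2.773 -0.697 -3.02
v 2.486 -0.509 -3.101
v 2.217 -0.483 -3.326
v 2.068 -0.628 -3.61
v 2.096 -0.89 -3.844
v 2.29 -1.168 -3.939
v 2.577 -1.356 -3.859
v 2.847 -1.382 -3.633
v 2.996 -1.237 -3.349
f 2 1 4
f 2 4 3
f 4 1 5
f 4 5 3
f 5 1 6
f 5 6 3
f 6 1 7
f 6 7 3
f 7 1 8
f 7 8 3
f 8 1 9
f 8 9 3
f 9 1 10
f 9 10 3
f 10 1 11
f 10 11 3
f 11 1 12
f 11 12 3
f 12 1 13
f 12 13 3
f 13 1 14
f 13 14 3
f 14 1 15
f 14 15 3
f 15 1 2
f 15 2 3
f 17 16 19
f 17 19 18
f 19 16 20
f 19 20 18
f 20 16 21
f 20 21 18
f 21 16 22
f 21 22 18
f 22 16 23
f 22 23 18
f 23 16 24
f 23 24 18
f 24 16 25
f 24 25 18
f 25 16 26
f 25 26 18
f 26 16 27
f 26 27 18
f 27 16 17
f 27 17 18



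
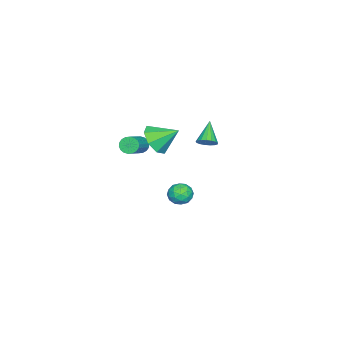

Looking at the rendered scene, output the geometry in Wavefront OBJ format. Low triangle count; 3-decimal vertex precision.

v 1.358 -1.878 0.168
v 1.566 -1.594 -0.228
v 2.969 -1.498 0.575
v 2.762 -1.782 0.972
v 1.474 -1.428 -0.087
v 2.877 -1.332 0.716
v 1.359 -1.352 0.104
v 2.763 -1.256 0.907
v 1.244 -1.38 0.308
v 2.648 -1.284 1.111
v 1.152 -1.506 0.484
v 2.555 -1.41 1.288
v 1.1 -1.706 0.598
v 2.504 -1.61 1.402
v 1.1 -1.94 0.627
v 2.503 -1.844 1.43
v 1.151 -2.162 0.565
v 2.554 -2.066 1.368
v 1.243 -2.328 0.424
v 2.646 -2.232 1.227
v 1.357 -2.404 0.233
v 2.761 -2.308 1.036
v 1.472 -2.376 0.029
v 2.876 -2.28 0.832
v 1.565 -2.25 -0.148
v 2.968 -2.154 0.656
v 1.616 -2.05 -0.262
v 3.02 -1.954 0.542
v 1.617 -1.816 -0.29
v 3.02 -1.72 0.513
v 0.115 0.187 -3.51
v 0.576 -0.262 -3.844
v -0.776 -0.278 -4.116
v -0.315 -0.727 -4.45
v -0.456 -0.812 -3.744
v 0.095 -0.525 -3.369
v -0.295 -0.015 -4.591
v 0.256 0.272 -4.216
v 0.323 -0.387 -4.512
v 0.223 -0.879 -3.989
v -0.423 0.339 -3.971
v -0.523 -0.153 -3.448
v 0.424 0.003 -3.624
v -0.624 -0.543 -4.336
v -0.707 -0.593 -3.921
v -0.436 -0.857 -4.118
v 0.141 -0.151 -3.344
v 0.412 -0.415 -3.541
v -0.195 -0.738 -3.482
v -0.612 -0.125 -4.419
v -0.341 -0.389 -4.616
v 0.236 0.317 -3.842
v 0.507 0.053 -4.039
v -0.005 0.198 -4.478
v 0.546 -0.334 -4.213
v 0.022 -0.607 -4.569
v 0.034 -0.189 -4.652
v 0.358 -0.021 -4.432
v 0.488 -0.624 -3.905
v -0.036 -0.897 -4.262
v -0.119 -0.947 -3.846
v 0.205 -0.778 -3.626
v 0.339 -0.697 -4.298
v -0.164 0.357 -3.698
v -0.688 0.084 -4.055
v -0.405 0.238 -4.334
v -0.081 0.407 -4.114
v -0.222 0.067 -3.391
v -0.746 -0.206 -3.747
v -0.558 -0.519 -3.528
v -0.234 -0.351 -3.308
v -0.539 0.157 -3.662
v 3.876 0.183 2.503
v 4.655 0.594 2.175
v 3.624 1.297 3.297
v 4.075 0.746 1.777
v 3.379 0.568 1.805
v 2.973 0.165 2.242
v 3.097 -0.227 2.832
v 3.677 -0.379 3.23
v 4.374 -0.202 3.202
v 4.779 0.201 2.765
v 3.557 2.733 2.764
v 3.79 3.073 3.112
v 2.583 2.467 3.676
v 3.626 3.223 2.98
v 3.446 3.26 2.799
v 3.291 3.177 2.61
v 3.197 2.992 2.455
v 3.185 2.747 2.372
v 3.259 2.5 2.378
v 3.401 2.305 2.473
v 3.578 2.209 2.634
v 3.751 2.233 2.825
v 3.879 2.371 3.002
v 3.933 2.592 3.125
v 3.901 2.845 3.164
f 2 1 5
f 2 5 3
f 3 5 6
f 3 6 4
f 5 1 7
f 5 7 6
f 6 7 8
f 6 8 4
f 7 1 9
f 7 9 8
f 8 9 10
f 8 10 4
f 9 1 11
f 9 11 10
f 10 11 12
f 10 12 4
f 11 1 13
f 11 13 12
f 12 13 14
f 12 14 4
f 13 1 15
f 13 15 14
f 14 15 16
f 14 16 4
f 15 1 17
f 15 17 16
f 16 17 18
f 16 18 4
f 17 1 19
f 17 19 18
f 18 19 20
f 18 20 4
f 19 1 21
f 19 21 20
f 20 21 22
f 20 22 4
f 21 1 23
f 21 23 22
f 22 23 24
f 22 24 4
f 23 1 25
f 23 25 24
f 24 25 26
f 24 26 4
f 25 1 27
f 25 27 26
f 26 27 28
f 26 28 4
f 27 1 29
f 27 29 28
f 28 29 30
f 28 30 4
f 29 1 2
f 29 2 30
f 30 2 3
f 30 3 4
f 31 68 47
f 68 42 71
f 47 71 36
f 68 71 47
f 31 47 43
f 47 36 48
f 43 48 32
f 47 48 43
f 31 43 52
f 43 32 53
f 52 53 38
f 43 53 52
f 31 52 64
f 52 38 67
f 64 67 41
f 52 67 64
f 31 64 68
f 64 41 72
f 68 72 42
f 64 72 68
f 32 48 59
f 48 36 62
f 59 62 40
f 48 62 59
f 36 71 49
f 71 42 70
f 49 70 35
f 71 70 49
f 42 72 69
f 72 41 65
f 69 65 33
f 72 65 69
f 41 67 66
f 67 38 54
f 66 54 37
f 67 54 66
f 38 53 58
f 53 32 55
f 58 55 39
f 53 55 58
f 34 60 46
f 60 40 61
f 46 61 35
f 60 61 46
f 34 46 44
f 46 35 45
f 44 45 33
f 46 45 44
f 34 44 51
f 44 33 50
f 51 50 37
f 44 50 51
f 34 51 56
f 51 37 57
f 56 57 39
f 51 57 56
f 34 56 60
f 56 39 63
f 60 63 40
f 56 63 60
f 35 61 49
f 61 40 62
f 49 62 36
f 61 62 49
f 33 45 69
f 45 35 70
f 69 70 42
f 45 70 69
f 37 50 66
f 50 33 65
f 66 65 41
f 50 65 66
f 39 57 58
f 57 37 54
f 58 54 38
f 57 54 58
f 40 63 59
f 63 39 55
f 59 55 32
f 63 55 59
f 74 73 76
f 74 76 75
f 76 73 77
f 76 77 75
f 77 73 78
f 77 78 75
f 78 73 79
f 78 79 75
f 79 73 80
f 79 80 75
f 80 73 81
f 80 81 75
f 81 73 82
f 81 82 75
f 82 73 74
f 82 74 75
f 84 83 86
f 84 86 85
f 86 83 87
f 86 87 85
f 87 83 88
f 87 88 85
f 88 83 89
f 88 89 85
f 89 83 90
f 89 90 85
f 90 83 91
f 90 91 85
f 91 83 92
f 91 92 85
f 92 83 93
f 92 93 85
f 93 83 94
f 93 94 85
f 94 83 95
f 94 95 85
f 95 83 96
f 95 96 85
f 96 83 97
f 96 97 85
f 97 83 84
f 97 84 85



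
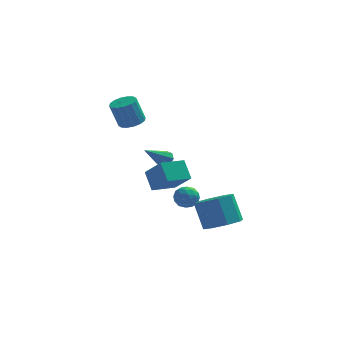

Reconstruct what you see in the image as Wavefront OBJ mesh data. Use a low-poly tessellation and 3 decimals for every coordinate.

v 1.323 2.41 -2.936
v 1.699 2.826 -3.444
v 2.121 1.494 -3.096
v 2.497 1.91 -3.604
v 2.508 2.105 -2.872
v 2.015 2.671 -2.773
v 1.805 1.649 -3.767
v 1.312 2.215 -3.668
v 1.998 2.356 -3.957
v 2.432 2.638 -3.404
v 1.388 1.682 -3.136
v 1.822 1.964 -2.583
v 1.441 2.698 -3.176
v 2.379 1.622 -3.364
v 2.385 1.736 -2.934
v 2.606 1.981 -3.232
v 1.626 2.607 -2.782
v 1.848 2.852 -3.08
v 2.323 2.428 -2.744
v 1.972 1.468 -3.46
v 2.194 1.713 -3.758
v 1.214 2.339 -3.308
v 1.435 2.584 -3.606
v 1.497 1.892 -3.796
v 1.838 2.667 -3.776
v 2.307 2.129 -3.87
v 1.9 1.975 -3.966
v 1.61 2.308 -3.908
v 2.093 2.832 -3.451
v 2.562 2.294 -3.545
v 2.568 2.408 -3.115
v 2.278 2.741 -3.057
v 2.268 2.556 -3.753
v 1.258 2.026 -2.995
v 1.727 1.488 -3.089
v 1.542 1.579 -3.483
v 1.252 1.912 -3.425
v 1.513 2.191 -2.67
v 1.982 1.653 -2.764
v 2.21 2.012 -2.632
v 1.92 2.345 -2.574
v 1.552 1.764 -2.787
v 0.756 0.848 0.346
v 1.125 0.918 0.735
v -0.316 -0.208 1.554
v 0.835 1.214 0.736
v 0.5 1.295 0.509
v 0.314 1.114 0.187
v 0.388 0.778 -0.042
v 0.677 0.483 -0.044
v 1.013 0.402 0.183
v 1.198 0.582 0.506
v -0.938 1.116 2.976
v -0.277 0.857 3.187
v -0.742 0.846 4.634
v -1.402 1.104 4.424
v -0.243 1.239 3.201
v -0.708 1.227 4.648
v -0.395 1.587 3.154
v -0.86 1.575 4.602
v -0.693 1.809 3.061
v -1.158 1.797 4.508
v -1.056 1.846 2.944
v -1.521 1.834 4.391
v -1.387 1.687 2.837
v -1.852 1.675 4.284
v -1.598 1.374 2.766
v -2.063 1.363 4.213
v -1.632 0.993 2.752
v -2.097 0.981 4.199
v -1.48 0.645 2.798
v -1.945 0.633 4.246
v -1.182 0.423 2.892
v -1.647 0.411 4.339
v -0.819 0.386 3.009
v -1.284 0.374 4.456
v -0.488 0.545 3.116
v -0.953 0.533 4.563
v 3.695 -1.679 -3.136
v 4.286 -0.809 -3.38
v 3.816 -0.071 -1.888
v 3.225 -0.941 -1.644
v 3.509 -0.75 -3.654
v 3.039 -0.012 -2.162
v 2.84 -1.235 -3.625
v 2.37 -0.497 -2.132
v 2.672 -1.981 -3.309
v 2.202 -1.243 -1.817
v 3.104 -2.549 -2.892
v 2.634 -1.811 -1.4
v 3.881 -2.608 -2.618
v 3.411 -1.87 -1.126
v 4.55 -2.123 -2.648
v 4.08 -1.385 -1.155
v 4.718 -1.377 -2.963
v 4.248 -0.639 -1.471
v 0.051 -2.425 -0.159
v -0.287 -1.621 0.709
v 1.235 -1.691 -0.378
v 0.896 -0.887 0.489
v 0.844 -3.353 1.011
v 0.505 -2.549 1.878
v 2.027 -2.619 0.791
v 1.689 -1.815 1.659
f 1 38 17
f 38 12 41
f 17 41 6
f 38 41 17
f 1 17 13
f 17 6 18
f 13 18 2
f 17 18 13
f 1 13 22
f 13 2 23
f 22 23 8
f 13 23 22
f 1 22 34
f 22 8 37
f 34 37 11
f 22 37 34
f 1 34 38
f 34 11 42
f 38 42 12
f 34 42 38
f 2 18 29
f 18 6 32
f 29 32 10
f 18 32 29
f 6 41 19
f 41 12 40
f 19 40 5
f 41 40 19
f 12 42 39
f 42 11 35
f 39 35 3
f 42 35 39
f 11 37 36
f 37 8 24
f 36 24 7
f 37 24 36
f 8 23 28
f 23 2 25
f 28 25 9
f 23 25 28
f 4 30 16
f 30 10 31
f 16 31 5
f 30 31 16
f 4 16 14
f 16 5 15
f 14 15 3
f 16 15 14
f 4 14 21
f 14 3 20
f 21 20 7
f 14 20 21
f 4 21 26
f 21 7 27
f 26 27 9
f 21 27 26
f 4 26 30
f 26 9 33
f 30 33 10
f 26 33 30
f 5 31 19
f 31 10 32
f 19 32 6
f 31 32 19
f 3 15 39
f 15 5 40
f 39 40 12
f 15 40 39
f 7 20 36
f 20 3 35
f 36 35 11
f 20 35 36
f 9 27 28
f 27 7 24
f 28 24 8
f 27 24 28
f 10 33 29
f 33 9 25
f 29 25 2
f 33 25 29
f 44 43 46
f 44 46 45
f 46 43 47
f 46 47 45
f 47 43 48
f 47 48 45
f 48 43 49
f 48 49 45
f 49 43 50
f 49 50 45
f 50 43 51
f 50 51 45
f 51 43 52
f 51 52 45
f 52 43 44
f 52 44 45
f 54 53 57
f 54 57 55
f 55 57 58
f 55 58 56
f 57 53 59
f 57 59 58
f 58 59 60
f 58 60 56
f 59 53 61
f 59 61 60
f 60 61 62
f 60 62 56
f 61 53 63
f 61 63 62
f 62 63 64
f 62 64 56
f 63 53 65
f 63 65 64
f 64 65 66
f 64 66 56
f 65 53 67
f 65 67 66
f 66 67 68
f 66 68 56
f 67 53 69
f 67 69 68
f 68 69 70
f 68 70 56
f 69 53 71
f 69 71 70
f 70 71 72
f 70 72 56
f 71 53 73
f 71 73 72
f 72 73 74
f 72 74 56
f 73 53 75
f 73 75 74
f 74 75 76
f 74 76 56
f 75 53 77
f 75 77 76
f 76 77 78
f 76 78 56
f 77 53 54
f 77 54 78
f 78 54 55
f 78 55 56
f 80 79 83
f 80 83 81
f 81 83 84
f 81 84 82
f 83 79 85
f 83 85 84
f 84 85 86
f 84 86 82
f 85 79 87
f 85 87 86
f 86 87 88
f 86 88 82
f 87 79 89
f 87 89 88
f 88 89 90
f 88 90 82
f 89 79 91
f 89 91 90
f 90 91 92
f 90 92 82
f 91 79 93
f 91 93 92
f 92 93 94
f 92 94 82
f 93 79 95
f 93 95 94
f 94 95 96
f 94 96 82
f 95 79 80
f 95 80 96
f 96 80 81
f 96 81 82
f 98 100 97
f 101 98 97
f 97 100 99
f 99 101 97
f 98 104 100
f 102 98 101
f 102 104 98
f 100 104 99
f 103 101 99
f 99 104 103
f 103 102 101
f 104 102 103



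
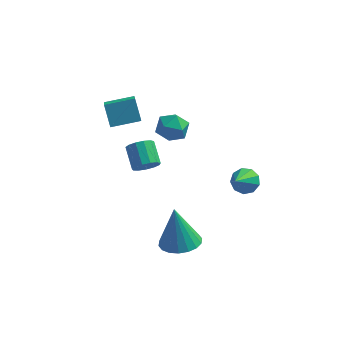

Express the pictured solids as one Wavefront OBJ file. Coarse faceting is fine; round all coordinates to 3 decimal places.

v -0.545 0.853 1.426
v -0.09 0.617 2.146
v -1.61 -0.017 1.814
v -1.155 -0.253 2.534
v -1.482 0.565 2.466
v -0.823 1.103 2.226
v -0.877 -0.503 1.734
v -0.218 0.035 1.494
v -0.295 -0.221 2.336
v -0.669 0.439 2.788
v -1.031 0.161 1.172
v -1.405 0.821 1.624
v 2.545 1.409 -2.821
v 3.015 0.949 -3.182
v 2.215 0.051 -1.519
v 3.271 1.223 -2.831
v 3.187 1.584 -2.477
v 2.803 1.863 -2.283
v 2.297 1.929 -2.341
v 1.908 1.752 -2.624
v 1.816 1.415 -2.999
v 2.065 1.074 -3.291
v 2.539 0.89 -3.363
v -3.7 -0.298 2.383
v -3.46 -1.418 3.239
v -4.101 0.366 3.364
v -3.861 -0.754 4.22
v -2.339 0.174 2.62
v -2.099 -0.946 3.476
v -2.74 0.838 3.601
v -2.5 -0.282 4.457
v 0.138 -3.533 -2.986
v 1.108 -3.199 -2.886
v -0.218 -3.127 -0.874
v 0.88 -2.818 -2.998
v 0.505 -2.578 -3.107
v 0.057 -2.527 -3.193
v -0.374 -2.675 -3.237
v -0.704 -2.993 -3.232
v -0.867 -3.418 -3.178
v -0.831 -3.866 -3.086
v -0.603 -4.247 -2.974
v -0.228 -4.487 -2.865
v 0.219 -4.538 -2.779
v 0.651 -4.39 -2.735
v 0.981 -4.072 -2.74
v 1.144 -3.647 -2.794
v -1.585 -2.617 1.697
v -1.297 -2.187 1.257
v -1.768 -1.212 1.902
v -2.055 -1.643 2.343
v -1.646 -2.264 1.119
v -2.117 -1.29 1.765
v -1.976 -2.454 1.166
v -2.446 -1.479 1.811
v -2.182 -2.696 1.381
v -2.652 -1.721 2.026
v -2.198 -2.912 1.696
v -2.668 -1.938 2.342
v -2.019 -3.035 2.012
v -2.489 -2.061 2.658
v -1.703 -3.026 2.228
v -2.173 -2.051 2.874
v -1.349 -2.886 2.275
v -1.819 -1.912 2.921
v -1.07 -2.662 2.139
v -1.54 -1.687 2.785
v -0.955 -2.423 1.863
v -1.425 -1.448 2.508
v -1.039 -2.246 1.534
v -1.51 -1.271 2.179
f 1 12 6
f 1 6 2
f 1 2 8
f 1 8 11
f 1 11 12
f 2 6 10
f 6 12 5
f 12 11 3
f 11 8 7
f 8 2 9
f 4 10 5
f 4 5 3
f 4 3 7
f 4 7 9
f 4 9 10
f 5 10 6
f 3 5 12
f 7 3 11
f 9 7 8
f 10 9 2
f 14 13 16
f 14 16 15
f 16 13 17
f 16 17 15
f 17 13 18
f 17 18 15
f 18 13 19
f 18 19 15
f 19 13 20
f 19 20 15
f 20 13 21
f 20 21 15
f 21 13 22
f 21 22 15
f 22 13 23
f 22 23 15
f 23 13 14
f 23 14 15
f 25 27 24
f 28 25 24
f 24 27 26
f 26 28 24
f 25 31 27
f 29 25 28
f 29 31 25
f 27 31 26
f 30 28 26
f 26 31 30
f 30 29 28
f 31 29 30
f 33 32 35
f 33 35 34
f 35 32 36
f 35 36 34
f 36 32 37
f 36 37 34
f 37 32 38
f 37 38 34
f 38 32 39
f 38 39 34
f 39 32 40
f 39 40 34
f 40 32 41
f 40 41 34
f 41 32 42
f 41 42 34
f 42 32 43
f 42 43 34
f 43 32 44
f 43 44 34
f 44 32 45
f 44 45 34
f 45 32 46
f 45 46 34
f 46 32 47
f 46 47 34
f 47 32 33
f 47 33 34
f 49 48 52
f 49 52 50
f 50 52 53
f 50 53 51
f 52 48 54
f 52 54 53
f 53 54 55
f 53 55 51
f 54 48 56
f 54 56 55
f 55 56 57
f 55 57 51
f 56 48 58
f 56 58 57
f 57 58 59
f 57 59 51
f 58 48 60
f 58 60 59
f 59 60 61
f 59 61 51
f 60 48 62
f 60 62 61
f 61 62 63
f 61 63 51
f 62 48 64
f 62 64 63
f 63 64 65
f 63 65 51
f 64 48 66
f 64 66 65
f 65 66 67
f 65 67 51
f 66 48 68
f 66 68 67
f 67 68 69
f 67 69 51
f 68 48 70
f 68 70 69
f 69 70 71
f 69 71 51
f 70 48 49
f 70 49 71
f 71 49 50
f 71 50 51



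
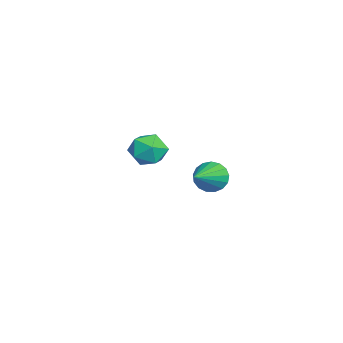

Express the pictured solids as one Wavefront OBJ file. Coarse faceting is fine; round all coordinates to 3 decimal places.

v -2.56 0.269 -2.41
v -2.032 0.282 -3.182
v -1.668 -0.802 -1.818
v -1.14 -0.789 -2.59
v -1.137 -0.055 -2.008
v -1.688 0.606 -2.374
v -2.012 -1.126 -2.626
v -2.563 -0.465 -2.992
v -1.692 -0.58 -3.315
v -1.152 0.082 -2.934
v -2.548 -0.602 -2.066
v -2.008 0.06 -1.685
v 2.484 2.386 -1.799
v 2.863 2.549 -2.425
v 4.076 1.754 -1.001
v 2.885 2.85 -2.231
v 2.815 3.045 -1.938
v 2.67 3.089 -1.612
v 2.482 2.972 -1.33
v 2.294 2.721 -1.155
v 2.15 2.393 -1.127
v 2.082 2.064 -1.254
v 2.107 1.809 -1.505
v 2.218 1.686 -1.823
v 2.389 1.723 -2.136
v 2.583 1.913 -2.372
v 2.754 2.211 -2.476
f 1 12 6
f 1 6 2
f 1 2 8
f 1 8 11
f 1 11 12
f 2 6 10
f 6 12 5
f 12 11 3
f 11 8 7
f 8 2 9
f 4 10 5
f 4 5 3
f 4 3 7
f 4 7 9
f 4 9 10
f 5 10 6
f 3 5 12
f 7 3 11
f 9 7 8
f 10 9 2
f 14 13 16
f 14 16 15
f 16 13 17
f 16 17 15
f 17 13 18
f 17 18 15
f 18 13 19
f 18 19 15
f 19 13 20
f 19 20 15
f 20 13 21
f 20 21 15
f 21 13 22
f 21 22 15
f 22 13 23
f 22 23 15
f 23 13 24
f 23 24 15
f 24 13 25
f 24 25 15
f 25 13 26
f 25 26 15
f 26 13 27
f 26 27 15
f 27 13 14
f 27 14 15



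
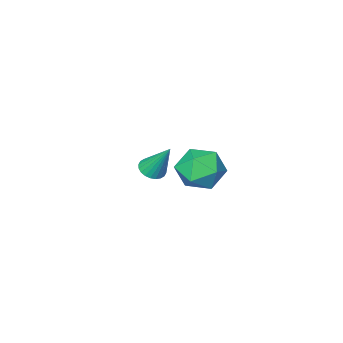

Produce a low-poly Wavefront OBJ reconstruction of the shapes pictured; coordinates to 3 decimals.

v 1.985 -0.649 -2.387
v 2.22 -1.03 -2.122
v 1.795 0.149 -1.073
v 2.378 -0.912 -2.171
v 2.476 -0.755 -2.253
v 2.499 -0.581 -2.355
v 2.444 -0.418 -2.462
v 2.32 -0.289 -2.558
v 2.144 -0.216 -2.627
v 1.944 -0.209 -2.661
v 1.75 -0.269 -2.653
v 1.592 -0.386 -2.604
v 1.494 -0.544 -2.522
v 1.471 -0.718 -2.42
v 1.525 -0.881 -2.313
v 1.65 -1.009 -2.217
v 1.826 -1.082 -2.147
v 2.026 -1.09 -2.114
v 2.979 4.401 0.385
v 3.433 3.774 0.853
v 2.587 3.386 -0.593
v 3.041 2.759 -0.125
v 2.287 3.122 0.218
v 2.53 3.75 0.823
v 3.49 3.41 -0.563
v 3.733 4.038 0.042
v 3.749 3.162 0.267
v 3.005 2.984 0.75
v 3.015 4.176 -0.49
v 2.271 3.998 -0.007
f 2 1 4
f 2 4 3
f 4 1 5
f 4 5 3
f 5 1 6
f 5 6 3
f 6 1 7
f 6 7 3
f 7 1 8
f 7 8 3
f 8 1 9
f 8 9 3
f 9 1 10
f 9 10 3
f 10 1 11
f 10 11 3
f 11 1 12
f 11 12 3
f 12 1 13
f 12 13 3
f 13 1 14
f 13 14 3
f 14 1 15
f 14 15 3
f 15 1 16
f 15 16 3
f 16 1 17
f 16 17 3
f 17 1 18
f 17 18 3
f 18 1 2
f 18 2 3
f 19 30 24
f 19 24 20
f 19 20 26
f 19 26 29
f 19 29 30
f 20 24 28
f 24 30 23
f 30 29 21
f 29 26 25
f 26 20 27
f 22 28 23
f 22 23 21
f 22 21 25
f 22 25 27
f 22 27 28
f 23 28 24
f 21 23 30
f 25 21 29
f 27 25 26
f 28 27 20



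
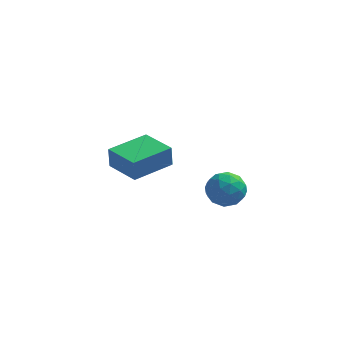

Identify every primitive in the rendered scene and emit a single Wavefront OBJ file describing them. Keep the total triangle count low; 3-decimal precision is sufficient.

v 1.818 -0.532 -0.25
v 2.382 -0.531 -0.724
v 2.118 -1.629 0.104
v 2.682 -1.628 -0.37
v 2.695 -1.187 0.219
v 2.51 -0.509 0.001
v 1.99 -1.651 -0.621
v 1.805 -0.973 -0.839
v 2.488 -1.222 -0.953
v 2.924 -0.936 -0.434
v 1.576 -1.224 -0.186
v 2.012 -0.938 0.333
v 2.074 -0.435 -0.518
v 2.426 -1.725 -0.102
v 2.434 -1.465 0.244
v 2.765 -1.465 -0.034
v 2.149 -0.422 -0.092
v 2.48 -0.422 -0.371
v 2.664 -0.807 0.184
v 2.02 -1.738 -0.249
v 2.351 -1.738 -0.528
v 1.735 -0.695 -0.586
v 2.066 -0.695 -0.864
v 1.836 -1.353 -0.804
v 2.467 -0.841 -0.931
v 2.644 -1.486 -0.723
v 2.237 -1.499 -0.87
v 2.128 -1.101 -0.999
v 2.723 -0.673 -0.626
v 2.9 -1.317 -0.418
v 2.908 -1.058 -0.071
v 2.799 -0.66 -0.2
v 2.786 -1.079 -0.76
v 1.6 -0.843 -0.202
v 1.777 -1.487 0.006
v 1.701 -1.5 -0.42
v 1.592 -1.102 -0.549
v 1.856 -0.674 0.103
v 2.033 -1.319 0.311
v 2.372 -1.059 0.379
v 2.263 -0.661 0.25
v 1.714 -1.081 0.14
v -1.25 1.76 -2.225
v -1.285 1.761 -1.356
v -2.303 2.726 -2.27
v -2.338 2.727 -1.4
v -0.102 3.013 -2.18
v -0.137 3.014 -1.31
v -1.155 3.979 -2.224
v -1.19 3.98 -1.355
f 1 38 17
f 38 12 41
f 17 41 6
f 38 41 17
f 1 17 13
f 17 6 18
f 13 18 2
f 17 18 13
f 1 13 22
f 13 2 23
f 22 23 8
f 13 23 22
f 1 22 34
f 22 8 37
f 34 37 11
f 22 37 34
f 1 34 38
f 34 11 42
f 38 42 12
f 34 42 38
f 2 18 29
f 18 6 32
f 29 32 10
f 18 32 29
f 6 41 19
f 41 12 40
f 19 40 5
f 41 40 19
f 12 42 39
f 42 11 35
f 39 35 3
f 42 35 39
f 11 37 36
f 37 8 24
f 36 24 7
f 37 24 36
f 8 23 28
f 23 2 25
f 28 25 9
f 23 25 28
f 4 30 16
f 30 10 31
f 16 31 5
f 30 31 16
f 4 16 14
f 16 5 15
f 14 15 3
f 16 15 14
f 4 14 21
f 14 3 20
f 21 20 7
f 14 20 21
f 4 21 26
f 21 7 27
f 26 27 9
f 21 27 26
f 4 26 30
f 26 9 33
f 30 33 10
f 26 33 30
f 5 31 19
f 31 10 32
f 19 32 6
f 31 32 19
f 3 15 39
f 15 5 40
f 39 40 12
f 15 40 39
f 7 20 36
f 20 3 35
f 36 35 11
f 20 35 36
f 9 27 28
f 27 7 24
f 28 24 8
f 27 24 28
f 10 33 29
f 33 9 25
f 29 25 2
f 33 25 29
f 44 46 43
f 47 44 43
f 43 46 45
f 45 47 43
f 44 50 46
f 48 44 47
f 48 50 44
f 46 50 45
f 49 47 45
f 45 50 49
f 49 48 47
f 50 48 49

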